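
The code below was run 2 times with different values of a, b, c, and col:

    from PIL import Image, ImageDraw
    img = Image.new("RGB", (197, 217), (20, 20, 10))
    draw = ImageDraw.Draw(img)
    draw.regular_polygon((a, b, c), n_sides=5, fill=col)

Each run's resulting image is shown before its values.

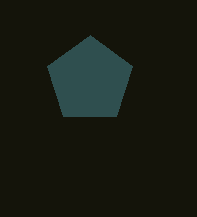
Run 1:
a = 90
b = 80
c = 45
col = 'darkslategray'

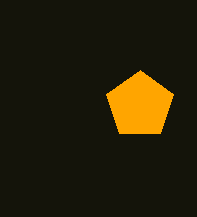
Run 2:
a = 140
b = 105
c = 35
col = 'orange'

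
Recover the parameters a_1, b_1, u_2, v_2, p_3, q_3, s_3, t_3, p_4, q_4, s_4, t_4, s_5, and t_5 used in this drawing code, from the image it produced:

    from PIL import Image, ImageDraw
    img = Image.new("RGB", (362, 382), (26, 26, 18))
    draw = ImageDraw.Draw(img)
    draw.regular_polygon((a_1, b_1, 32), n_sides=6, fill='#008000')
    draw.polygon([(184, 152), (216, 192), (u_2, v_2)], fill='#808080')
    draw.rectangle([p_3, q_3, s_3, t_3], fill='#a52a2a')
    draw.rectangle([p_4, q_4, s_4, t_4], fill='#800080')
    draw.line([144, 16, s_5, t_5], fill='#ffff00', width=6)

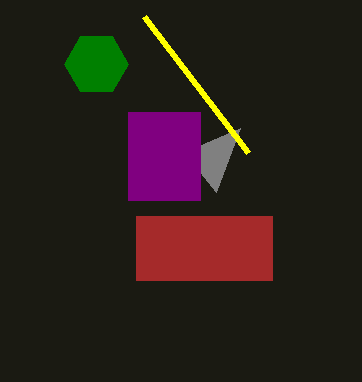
a_1 = 96
b_1 = 64
u_2 = 240
v_2 = 128
p_3 = 136
q_3 = 216
s_3 = 272
t_3 = 280
p_4 = 128
q_4 = 112
s_4 = 200
t_4 = 200
s_5 = 248
t_5 = 152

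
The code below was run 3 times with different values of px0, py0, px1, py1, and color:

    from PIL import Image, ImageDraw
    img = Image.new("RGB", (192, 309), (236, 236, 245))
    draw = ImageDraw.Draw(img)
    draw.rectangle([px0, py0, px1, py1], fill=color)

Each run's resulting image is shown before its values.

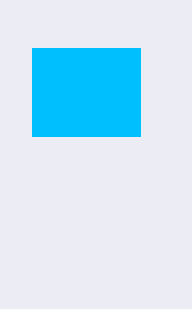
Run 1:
px0 = 32; py0 = 48; px1 = 140; py1 = 136; color = 'deepskyblue'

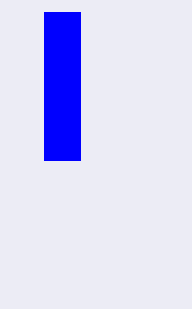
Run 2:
px0 = 44; py0 = 12; px1 = 80; py1 = 160; color = 'blue'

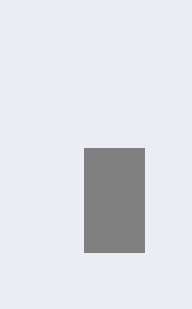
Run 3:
px0 = 84; py0 = 148; px1 = 144; py1 = 252; color = 'gray'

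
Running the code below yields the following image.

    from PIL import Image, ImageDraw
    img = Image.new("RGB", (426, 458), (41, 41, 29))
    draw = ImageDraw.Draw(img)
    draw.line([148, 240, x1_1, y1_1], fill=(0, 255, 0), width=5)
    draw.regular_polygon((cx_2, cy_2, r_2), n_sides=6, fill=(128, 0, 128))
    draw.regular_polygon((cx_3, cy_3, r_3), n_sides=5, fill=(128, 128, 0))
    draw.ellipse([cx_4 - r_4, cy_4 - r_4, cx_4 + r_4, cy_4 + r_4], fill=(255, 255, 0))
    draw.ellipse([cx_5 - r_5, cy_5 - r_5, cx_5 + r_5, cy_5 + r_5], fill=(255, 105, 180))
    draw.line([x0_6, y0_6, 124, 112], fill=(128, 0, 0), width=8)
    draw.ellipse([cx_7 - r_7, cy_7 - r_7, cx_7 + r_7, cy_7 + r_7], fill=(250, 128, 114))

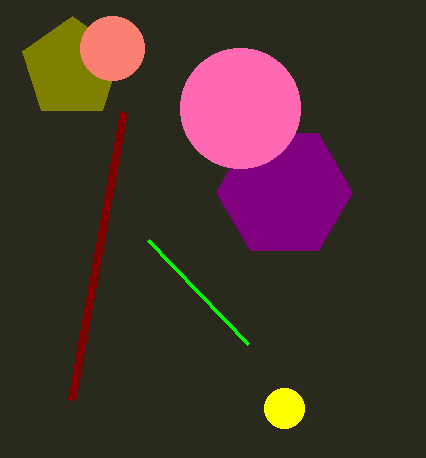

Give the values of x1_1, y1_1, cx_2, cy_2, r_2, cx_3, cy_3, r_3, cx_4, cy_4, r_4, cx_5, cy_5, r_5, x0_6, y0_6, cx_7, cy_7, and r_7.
x1_1 = 248, y1_1 = 344, cx_2 = 284, cy_2 = 192, r_2 = 68, cx_3 = 72, cy_3 = 68, r_3 = 52, cx_4 = 284, cy_4 = 408, r_4 = 20, cx_5 = 240, cy_5 = 108, r_5 = 60, x0_6 = 72, y0_6 = 400, cx_7 = 112, cy_7 = 48, r_7 = 32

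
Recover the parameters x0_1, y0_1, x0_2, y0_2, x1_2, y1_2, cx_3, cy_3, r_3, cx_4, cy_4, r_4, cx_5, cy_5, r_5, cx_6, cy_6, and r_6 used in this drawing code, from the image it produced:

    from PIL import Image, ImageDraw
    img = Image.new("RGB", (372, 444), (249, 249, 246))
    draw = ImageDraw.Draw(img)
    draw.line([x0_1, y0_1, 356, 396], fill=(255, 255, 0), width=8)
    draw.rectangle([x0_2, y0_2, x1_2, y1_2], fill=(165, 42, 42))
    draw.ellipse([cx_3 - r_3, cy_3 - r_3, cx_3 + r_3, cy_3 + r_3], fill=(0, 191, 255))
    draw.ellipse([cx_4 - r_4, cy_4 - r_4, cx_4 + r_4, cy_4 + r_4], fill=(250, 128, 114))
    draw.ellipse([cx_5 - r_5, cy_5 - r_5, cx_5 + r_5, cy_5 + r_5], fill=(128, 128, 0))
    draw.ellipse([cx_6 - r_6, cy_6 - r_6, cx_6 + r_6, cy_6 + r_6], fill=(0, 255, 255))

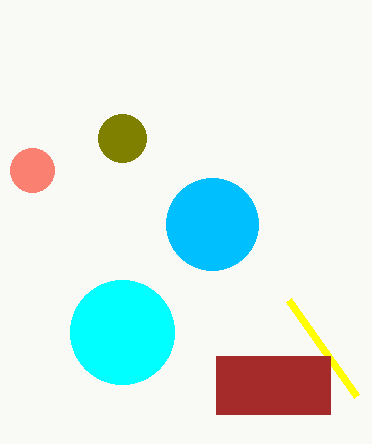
x0_1 = 288; y0_1 = 300; x0_2 = 216; y0_2 = 356; x1_2 = 330; y1_2 = 414; cx_3 = 212; cy_3 = 224; r_3 = 46; cx_4 = 32; cy_4 = 170; r_4 = 22; cx_5 = 122; cy_5 = 138; r_5 = 24; cx_6 = 122; cy_6 = 332; r_6 = 52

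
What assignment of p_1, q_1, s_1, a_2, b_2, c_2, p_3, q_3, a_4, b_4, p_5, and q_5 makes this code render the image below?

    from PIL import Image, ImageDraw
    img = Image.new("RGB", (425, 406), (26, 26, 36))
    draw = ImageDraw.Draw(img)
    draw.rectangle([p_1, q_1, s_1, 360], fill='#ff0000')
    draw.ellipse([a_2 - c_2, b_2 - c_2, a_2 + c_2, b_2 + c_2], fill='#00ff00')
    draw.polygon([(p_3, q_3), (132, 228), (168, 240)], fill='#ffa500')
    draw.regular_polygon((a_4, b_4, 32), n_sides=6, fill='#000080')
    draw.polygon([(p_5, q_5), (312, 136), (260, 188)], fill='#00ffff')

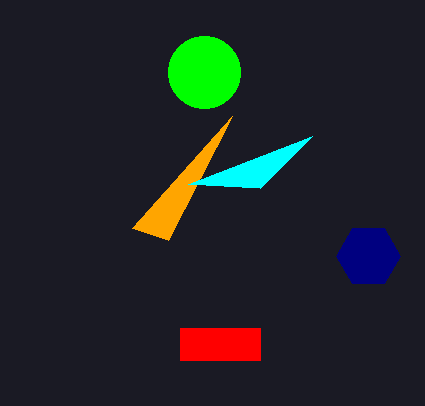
p_1 = 180, q_1 = 328, s_1 = 260, a_2 = 204, b_2 = 72, c_2 = 36, p_3 = 232, q_3 = 116, a_4 = 368, b_4 = 256, p_5 = 188, q_5 = 184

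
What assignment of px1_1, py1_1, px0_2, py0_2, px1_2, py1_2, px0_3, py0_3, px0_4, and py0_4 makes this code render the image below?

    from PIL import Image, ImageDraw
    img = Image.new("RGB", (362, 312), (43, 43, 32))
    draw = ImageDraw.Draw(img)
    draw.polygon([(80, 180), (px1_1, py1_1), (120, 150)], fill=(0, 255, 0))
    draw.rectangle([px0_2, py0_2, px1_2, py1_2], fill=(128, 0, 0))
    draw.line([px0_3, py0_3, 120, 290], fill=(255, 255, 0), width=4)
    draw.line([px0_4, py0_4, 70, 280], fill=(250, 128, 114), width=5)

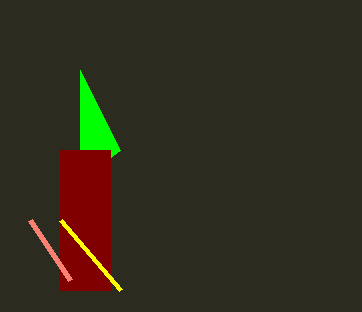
px1_1 = 80, py1_1 = 70, px0_2 = 60, py0_2 = 150, px1_2 = 110, py1_2 = 290, px0_3 = 60, py0_3 = 220, px0_4 = 30, py0_4 = 220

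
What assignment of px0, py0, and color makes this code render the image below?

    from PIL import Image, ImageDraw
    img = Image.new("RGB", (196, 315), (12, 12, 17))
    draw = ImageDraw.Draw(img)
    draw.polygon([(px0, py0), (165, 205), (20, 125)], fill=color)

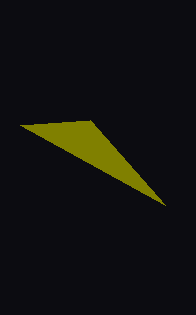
px0 = 90
py0 = 120
color = 'olive'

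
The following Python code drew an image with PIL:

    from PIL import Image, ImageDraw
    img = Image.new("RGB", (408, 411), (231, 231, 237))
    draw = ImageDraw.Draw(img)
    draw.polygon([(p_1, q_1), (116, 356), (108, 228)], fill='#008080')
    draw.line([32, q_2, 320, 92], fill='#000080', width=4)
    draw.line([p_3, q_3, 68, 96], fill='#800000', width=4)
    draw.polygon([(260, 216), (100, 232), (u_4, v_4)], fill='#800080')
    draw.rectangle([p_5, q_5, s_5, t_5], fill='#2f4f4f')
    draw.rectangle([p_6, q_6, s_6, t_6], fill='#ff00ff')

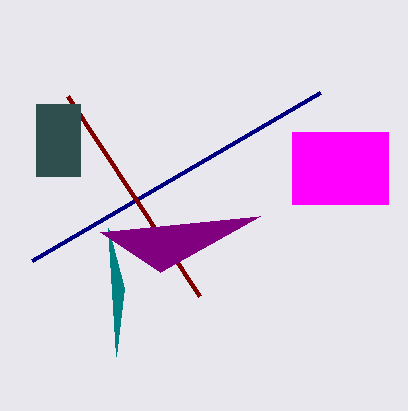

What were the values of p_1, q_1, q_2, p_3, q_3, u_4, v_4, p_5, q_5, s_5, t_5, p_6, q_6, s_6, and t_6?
p_1 = 124, q_1 = 288, q_2 = 260, p_3 = 200, q_3 = 296, u_4 = 160, v_4 = 272, p_5 = 36, q_5 = 104, s_5 = 80, t_5 = 176, p_6 = 292, q_6 = 132, s_6 = 388, t_6 = 204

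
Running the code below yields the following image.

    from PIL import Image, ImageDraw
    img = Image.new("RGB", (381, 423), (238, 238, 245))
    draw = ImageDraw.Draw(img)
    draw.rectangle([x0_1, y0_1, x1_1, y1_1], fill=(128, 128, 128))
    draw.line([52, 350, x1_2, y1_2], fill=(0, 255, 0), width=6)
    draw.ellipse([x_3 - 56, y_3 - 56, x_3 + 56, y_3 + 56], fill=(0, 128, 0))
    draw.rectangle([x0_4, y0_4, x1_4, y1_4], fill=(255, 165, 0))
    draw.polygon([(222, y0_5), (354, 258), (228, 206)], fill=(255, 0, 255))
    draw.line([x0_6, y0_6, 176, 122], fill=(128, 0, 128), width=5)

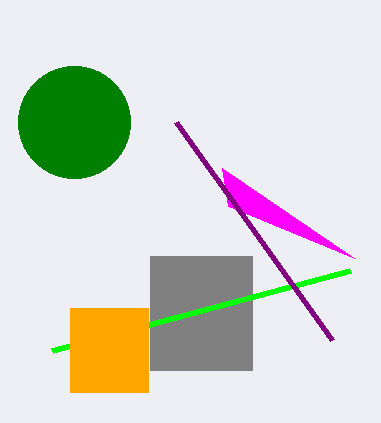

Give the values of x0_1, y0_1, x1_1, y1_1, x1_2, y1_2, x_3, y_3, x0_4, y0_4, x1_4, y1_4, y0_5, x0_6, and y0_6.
x0_1 = 150
y0_1 = 256
x1_1 = 252
y1_1 = 370
x1_2 = 350
y1_2 = 270
x_3 = 74
y_3 = 122
x0_4 = 70
y0_4 = 308
x1_4 = 148
y1_4 = 392
y0_5 = 168
x0_6 = 332
y0_6 = 340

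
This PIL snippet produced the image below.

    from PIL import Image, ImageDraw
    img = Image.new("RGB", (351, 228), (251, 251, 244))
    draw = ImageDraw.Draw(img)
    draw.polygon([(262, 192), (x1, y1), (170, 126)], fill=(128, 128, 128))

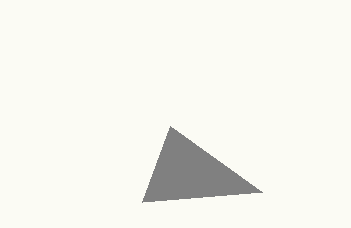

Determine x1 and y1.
x1 = 142
y1 = 202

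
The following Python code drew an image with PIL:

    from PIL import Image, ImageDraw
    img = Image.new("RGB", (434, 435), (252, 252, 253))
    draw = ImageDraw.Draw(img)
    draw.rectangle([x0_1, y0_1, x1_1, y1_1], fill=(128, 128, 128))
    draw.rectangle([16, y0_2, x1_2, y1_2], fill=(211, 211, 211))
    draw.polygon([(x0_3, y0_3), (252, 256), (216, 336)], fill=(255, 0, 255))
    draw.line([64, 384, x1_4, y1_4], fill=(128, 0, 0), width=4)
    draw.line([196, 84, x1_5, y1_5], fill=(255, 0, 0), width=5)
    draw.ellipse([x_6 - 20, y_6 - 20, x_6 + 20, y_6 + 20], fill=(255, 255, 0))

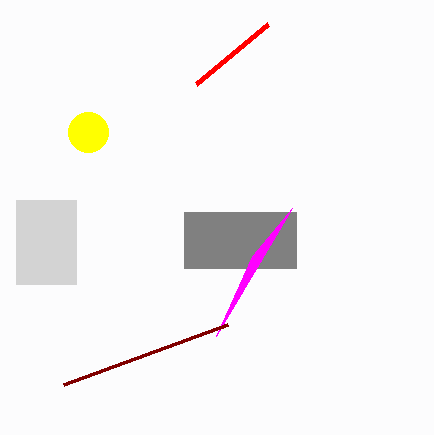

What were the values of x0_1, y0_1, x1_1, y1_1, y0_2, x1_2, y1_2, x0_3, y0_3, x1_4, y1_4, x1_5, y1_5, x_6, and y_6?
x0_1 = 184, y0_1 = 212, x1_1 = 296, y1_1 = 268, y0_2 = 200, x1_2 = 76, y1_2 = 284, x0_3 = 292, y0_3 = 208, x1_4 = 228, y1_4 = 324, x1_5 = 268, y1_5 = 24, x_6 = 88, y_6 = 132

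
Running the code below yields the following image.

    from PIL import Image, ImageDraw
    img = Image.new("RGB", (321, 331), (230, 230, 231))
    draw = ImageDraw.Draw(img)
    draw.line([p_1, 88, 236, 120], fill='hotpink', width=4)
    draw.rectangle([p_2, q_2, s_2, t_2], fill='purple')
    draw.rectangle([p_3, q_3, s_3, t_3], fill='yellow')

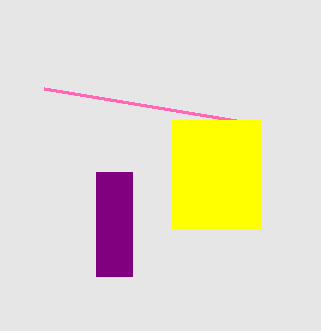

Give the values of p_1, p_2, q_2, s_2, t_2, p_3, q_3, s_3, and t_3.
p_1 = 44; p_2 = 96; q_2 = 172; s_2 = 132; t_2 = 276; p_3 = 172; q_3 = 120; s_3 = 260; t_3 = 228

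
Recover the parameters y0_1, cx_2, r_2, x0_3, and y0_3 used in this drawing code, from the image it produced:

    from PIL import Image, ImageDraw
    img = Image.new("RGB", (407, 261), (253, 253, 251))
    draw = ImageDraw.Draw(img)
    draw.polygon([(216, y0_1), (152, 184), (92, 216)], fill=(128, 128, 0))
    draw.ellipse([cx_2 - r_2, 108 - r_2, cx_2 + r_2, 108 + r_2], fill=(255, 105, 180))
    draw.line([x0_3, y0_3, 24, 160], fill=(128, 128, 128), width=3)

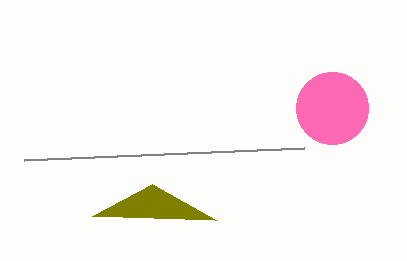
y0_1 = 220; cx_2 = 332; r_2 = 36; x0_3 = 304; y0_3 = 148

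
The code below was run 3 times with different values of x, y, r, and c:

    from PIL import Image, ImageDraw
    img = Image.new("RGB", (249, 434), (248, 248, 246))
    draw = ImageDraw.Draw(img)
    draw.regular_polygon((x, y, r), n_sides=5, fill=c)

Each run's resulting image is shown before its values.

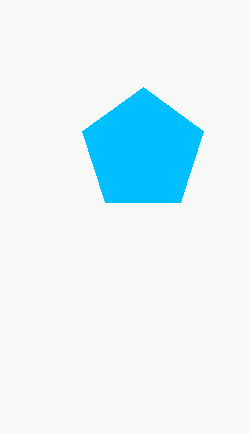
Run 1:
x = 143; y = 151; r = 64; c = 'deepskyblue'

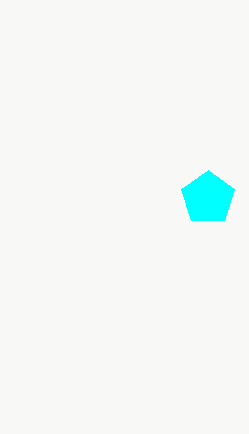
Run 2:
x = 208; y = 198; r = 28; c = 'cyan'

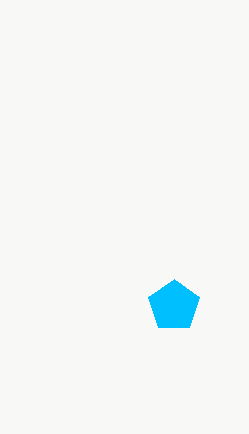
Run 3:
x = 174; y = 306; r = 27; c = 'deepskyblue'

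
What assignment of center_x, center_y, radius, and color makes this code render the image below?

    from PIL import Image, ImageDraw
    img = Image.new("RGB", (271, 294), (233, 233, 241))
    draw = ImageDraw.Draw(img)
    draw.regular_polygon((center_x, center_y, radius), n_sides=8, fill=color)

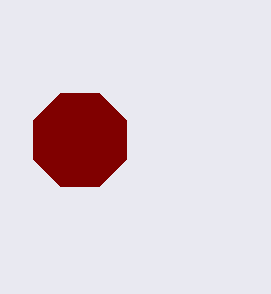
center_x = 80
center_y = 140
radius = 50
color = 'maroon'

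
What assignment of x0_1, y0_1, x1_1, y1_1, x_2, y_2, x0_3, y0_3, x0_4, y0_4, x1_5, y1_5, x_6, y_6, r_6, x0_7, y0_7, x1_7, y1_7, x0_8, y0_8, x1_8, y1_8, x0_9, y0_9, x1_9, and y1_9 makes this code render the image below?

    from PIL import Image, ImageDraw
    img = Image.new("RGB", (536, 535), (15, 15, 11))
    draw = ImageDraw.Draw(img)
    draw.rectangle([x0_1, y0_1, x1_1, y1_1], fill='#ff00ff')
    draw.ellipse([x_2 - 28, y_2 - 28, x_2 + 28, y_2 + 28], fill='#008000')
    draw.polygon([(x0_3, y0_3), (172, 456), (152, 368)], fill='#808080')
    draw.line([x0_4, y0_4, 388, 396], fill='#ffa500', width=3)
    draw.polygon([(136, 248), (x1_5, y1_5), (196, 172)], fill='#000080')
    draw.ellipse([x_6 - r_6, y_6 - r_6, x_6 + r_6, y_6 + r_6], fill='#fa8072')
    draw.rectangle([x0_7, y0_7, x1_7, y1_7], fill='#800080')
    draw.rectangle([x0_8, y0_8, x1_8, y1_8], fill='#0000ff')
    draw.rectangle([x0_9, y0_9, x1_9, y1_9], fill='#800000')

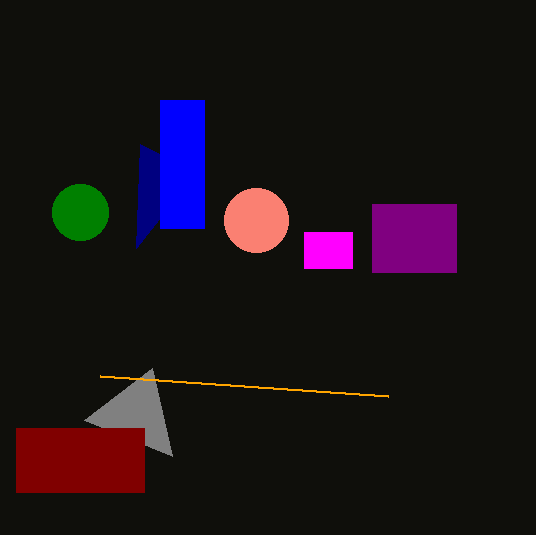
x0_1 = 304
y0_1 = 232
x1_1 = 352
y1_1 = 268
x_2 = 80
y_2 = 212
x0_3 = 84
y0_3 = 420
x0_4 = 100
y0_4 = 376
x1_5 = 140
y1_5 = 144
x_6 = 256
y_6 = 220
r_6 = 32
x0_7 = 372
y0_7 = 204
x1_7 = 456
y1_7 = 272
x0_8 = 160
y0_8 = 100
x1_8 = 204
y1_8 = 228
x0_9 = 16
y0_9 = 428
x1_9 = 144
y1_9 = 492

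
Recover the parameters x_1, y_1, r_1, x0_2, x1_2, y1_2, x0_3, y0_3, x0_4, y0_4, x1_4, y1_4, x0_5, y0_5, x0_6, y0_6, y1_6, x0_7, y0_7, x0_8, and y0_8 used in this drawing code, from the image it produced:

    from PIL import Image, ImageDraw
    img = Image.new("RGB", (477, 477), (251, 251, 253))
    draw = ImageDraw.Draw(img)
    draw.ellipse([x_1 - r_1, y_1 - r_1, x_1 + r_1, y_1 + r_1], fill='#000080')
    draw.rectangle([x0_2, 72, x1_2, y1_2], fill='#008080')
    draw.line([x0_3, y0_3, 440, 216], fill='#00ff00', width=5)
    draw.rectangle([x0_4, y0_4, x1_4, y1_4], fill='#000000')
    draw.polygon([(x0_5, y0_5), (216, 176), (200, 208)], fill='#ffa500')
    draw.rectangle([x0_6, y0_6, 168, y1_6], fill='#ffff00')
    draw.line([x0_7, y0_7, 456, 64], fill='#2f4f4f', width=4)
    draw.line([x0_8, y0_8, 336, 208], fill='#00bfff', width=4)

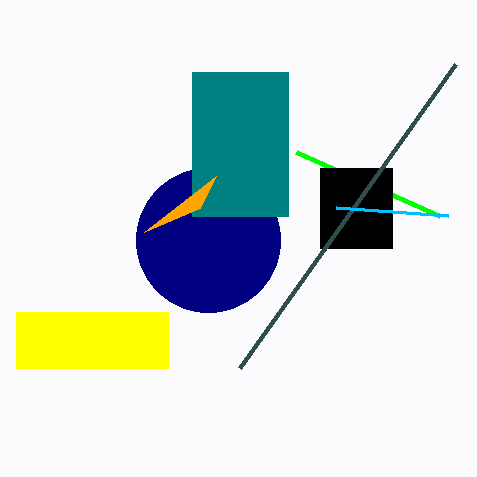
x_1 = 208
y_1 = 240
r_1 = 72
x0_2 = 192
x1_2 = 288
y1_2 = 216
x0_3 = 296
y0_3 = 152
x0_4 = 320
y0_4 = 168
x1_4 = 392
y1_4 = 248
x0_5 = 144
y0_5 = 232
x0_6 = 16
y0_6 = 312
y1_6 = 368
x0_7 = 240
y0_7 = 368
x0_8 = 448
y0_8 = 216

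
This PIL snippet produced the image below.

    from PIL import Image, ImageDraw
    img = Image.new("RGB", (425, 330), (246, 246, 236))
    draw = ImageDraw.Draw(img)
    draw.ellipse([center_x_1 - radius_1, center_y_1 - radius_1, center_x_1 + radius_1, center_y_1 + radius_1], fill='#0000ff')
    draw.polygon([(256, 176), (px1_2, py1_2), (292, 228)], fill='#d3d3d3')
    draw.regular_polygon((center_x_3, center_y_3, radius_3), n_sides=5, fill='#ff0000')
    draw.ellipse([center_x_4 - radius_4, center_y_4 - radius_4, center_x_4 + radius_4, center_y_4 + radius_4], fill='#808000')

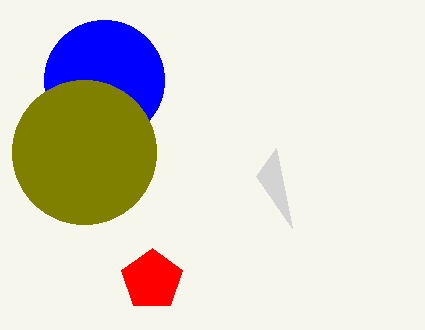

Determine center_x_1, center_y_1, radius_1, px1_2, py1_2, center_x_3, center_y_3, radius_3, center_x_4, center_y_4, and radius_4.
center_x_1 = 104, center_y_1 = 80, radius_1 = 60, px1_2 = 276, py1_2 = 148, center_x_3 = 152, center_y_3 = 280, radius_3 = 32, center_x_4 = 84, center_y_4 = 152, radius_4 = 72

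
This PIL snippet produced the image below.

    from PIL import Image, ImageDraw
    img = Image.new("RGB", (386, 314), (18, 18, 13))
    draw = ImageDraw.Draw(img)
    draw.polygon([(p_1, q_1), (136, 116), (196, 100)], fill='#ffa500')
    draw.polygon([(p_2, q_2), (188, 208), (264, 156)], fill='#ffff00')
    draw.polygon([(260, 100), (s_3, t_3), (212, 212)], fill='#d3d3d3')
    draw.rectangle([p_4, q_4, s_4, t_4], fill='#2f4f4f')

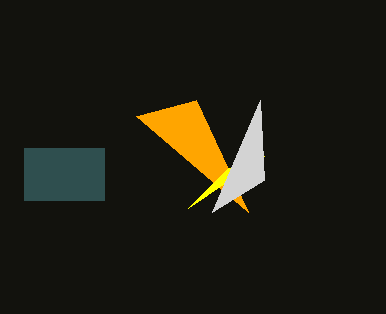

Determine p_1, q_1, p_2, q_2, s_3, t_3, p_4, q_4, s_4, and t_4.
p_1 = 248, q_1 = 212, p_2 = 228, q_2 = 168, s_3 = 264, t_3 = 180, p_4 = 24, q_4 = 148, s_4 = 104, t_4 = 200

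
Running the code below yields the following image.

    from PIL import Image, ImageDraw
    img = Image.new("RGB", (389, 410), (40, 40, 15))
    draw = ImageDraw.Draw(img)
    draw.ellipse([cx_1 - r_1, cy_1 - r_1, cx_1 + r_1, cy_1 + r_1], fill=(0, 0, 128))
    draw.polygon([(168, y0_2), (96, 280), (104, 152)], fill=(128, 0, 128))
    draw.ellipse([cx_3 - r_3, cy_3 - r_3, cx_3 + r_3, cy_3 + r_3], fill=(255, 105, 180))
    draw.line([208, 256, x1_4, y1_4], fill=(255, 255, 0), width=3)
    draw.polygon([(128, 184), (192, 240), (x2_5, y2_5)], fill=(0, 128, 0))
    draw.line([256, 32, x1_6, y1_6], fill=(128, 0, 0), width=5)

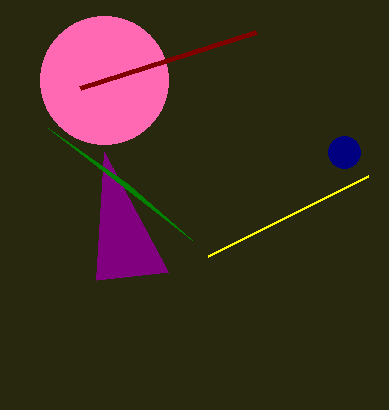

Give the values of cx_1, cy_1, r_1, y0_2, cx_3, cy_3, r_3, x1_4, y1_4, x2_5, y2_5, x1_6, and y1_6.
cx_1 = 344, cy_1 = 152, r_1 = 16, y0_2 = 272, cx_3 = 104, cy_3 = 80, r_3 = 64, x1_4 = 368, y1_4 = 176, x2_5 = 48, y2_5 = 128, x1_6 = 80, y1_6 = 88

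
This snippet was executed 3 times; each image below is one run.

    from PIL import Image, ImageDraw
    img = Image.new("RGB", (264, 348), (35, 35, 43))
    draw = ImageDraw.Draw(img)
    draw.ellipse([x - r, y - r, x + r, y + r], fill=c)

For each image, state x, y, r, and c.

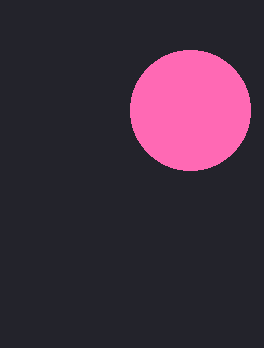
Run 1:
x = 190
y = 110
r = 60
c = 'hotpink'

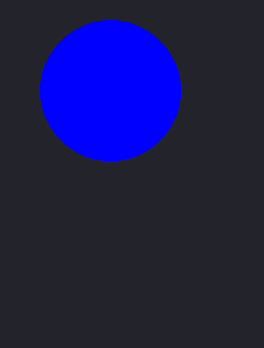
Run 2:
x = 110, y = 90, r = 70, c = 'blue'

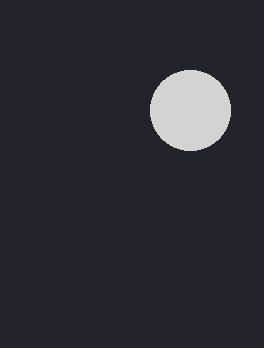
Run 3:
x = 190, y = 110, r = 40, c = 'lightgray'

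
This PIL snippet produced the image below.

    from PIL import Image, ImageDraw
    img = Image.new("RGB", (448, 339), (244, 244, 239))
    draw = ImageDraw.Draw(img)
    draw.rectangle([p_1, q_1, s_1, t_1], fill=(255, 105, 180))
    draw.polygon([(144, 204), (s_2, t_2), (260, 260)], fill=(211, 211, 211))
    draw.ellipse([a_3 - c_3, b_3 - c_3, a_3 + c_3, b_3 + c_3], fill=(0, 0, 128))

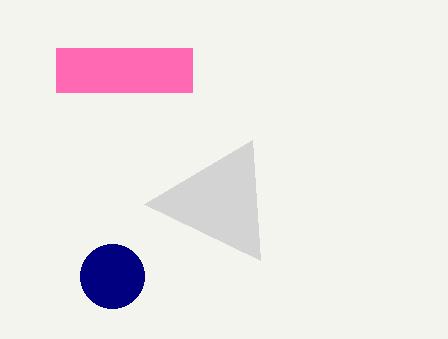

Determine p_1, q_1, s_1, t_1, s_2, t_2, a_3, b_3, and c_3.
p_1 = 56
q_1 = 48
s_1 = 192
t_1 = 92
s_2 = 252
t_2 = 140
a_3 = 112
b_3 = 276
c_3 = 32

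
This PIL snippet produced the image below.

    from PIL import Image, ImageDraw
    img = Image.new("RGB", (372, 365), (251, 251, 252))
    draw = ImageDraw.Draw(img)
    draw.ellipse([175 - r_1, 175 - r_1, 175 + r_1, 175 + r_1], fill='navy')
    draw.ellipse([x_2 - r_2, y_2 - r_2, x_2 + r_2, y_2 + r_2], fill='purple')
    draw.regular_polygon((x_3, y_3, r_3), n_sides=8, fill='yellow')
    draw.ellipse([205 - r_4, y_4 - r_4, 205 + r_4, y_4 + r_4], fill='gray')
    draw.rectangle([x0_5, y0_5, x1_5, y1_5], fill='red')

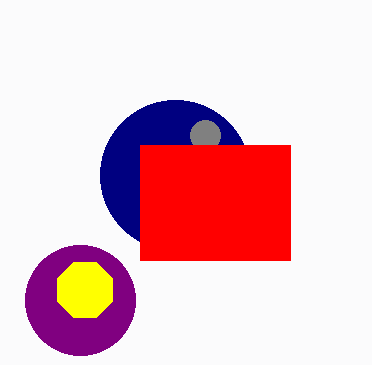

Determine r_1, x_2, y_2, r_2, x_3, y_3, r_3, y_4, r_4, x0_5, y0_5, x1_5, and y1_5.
r_1 = 75; x_2 = 80; y_2 = 300; r_2 = 55; x_3 = 85; y_3 = 290; r_3 = 30; y_4 = 135; r_4 = 15; x0_5 = 140; y0_5 = 145; x1_5 = 290; y1_5 = 260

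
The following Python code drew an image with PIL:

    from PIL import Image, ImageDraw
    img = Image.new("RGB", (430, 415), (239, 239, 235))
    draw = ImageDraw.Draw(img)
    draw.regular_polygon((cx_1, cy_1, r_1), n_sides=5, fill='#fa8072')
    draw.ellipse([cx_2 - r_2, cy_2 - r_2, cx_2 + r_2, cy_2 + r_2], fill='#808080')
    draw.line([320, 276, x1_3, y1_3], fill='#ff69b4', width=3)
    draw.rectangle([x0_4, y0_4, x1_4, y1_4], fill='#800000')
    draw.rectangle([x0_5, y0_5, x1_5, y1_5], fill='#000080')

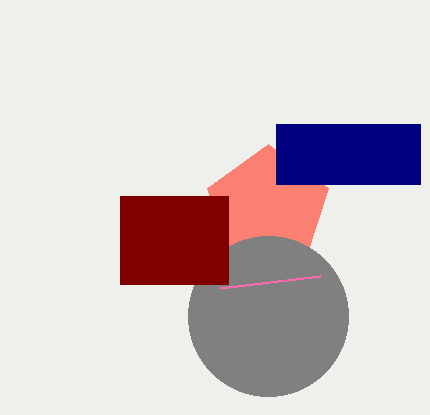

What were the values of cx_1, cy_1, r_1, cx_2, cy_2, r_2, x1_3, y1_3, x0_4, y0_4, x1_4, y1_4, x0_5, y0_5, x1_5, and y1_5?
cx_1 = 268, cy_1 = 208, r_1 = 64, cx_2 = 268, cy_2 = 316, r_2 = 80, x1_3 = 220, y1_3 = 288, x0_4 = 120, y0_4 = 196, x1_4 = 228, y1_4 = 284, x0_5 = 276, y0_5 = 124, x1_5 = 420, y1_5 = 184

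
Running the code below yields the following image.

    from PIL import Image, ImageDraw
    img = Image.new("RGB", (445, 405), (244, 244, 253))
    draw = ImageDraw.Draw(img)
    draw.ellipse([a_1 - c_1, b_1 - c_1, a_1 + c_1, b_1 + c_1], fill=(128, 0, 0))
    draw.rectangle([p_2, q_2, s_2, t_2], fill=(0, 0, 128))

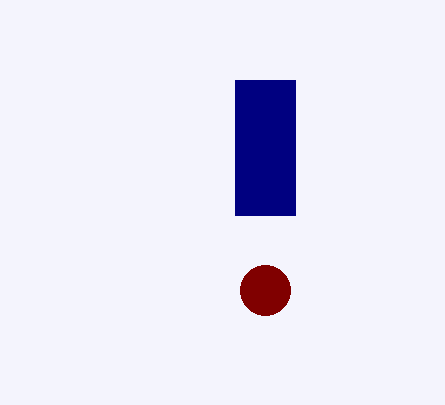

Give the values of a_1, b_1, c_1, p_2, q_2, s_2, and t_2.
a_1 = 265, b_1 = 290, c_1 = 25, p_2 = 235, q_2 = 80, s_2 = 295, t_2 = 215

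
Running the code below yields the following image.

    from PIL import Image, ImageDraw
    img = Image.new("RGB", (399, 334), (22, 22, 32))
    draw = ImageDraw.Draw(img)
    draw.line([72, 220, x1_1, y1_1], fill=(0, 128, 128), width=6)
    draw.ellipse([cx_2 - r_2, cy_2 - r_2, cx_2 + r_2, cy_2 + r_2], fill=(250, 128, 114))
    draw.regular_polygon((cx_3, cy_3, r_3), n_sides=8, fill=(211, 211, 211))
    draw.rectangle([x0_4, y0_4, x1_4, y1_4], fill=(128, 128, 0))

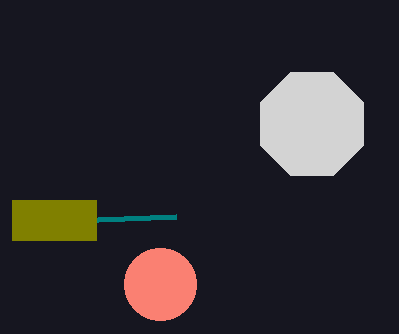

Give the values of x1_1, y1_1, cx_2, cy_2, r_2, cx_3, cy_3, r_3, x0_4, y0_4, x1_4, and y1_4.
x1_1 = 176; y1_1 = 216; cx_2 = 160; cy_2 = 284; r_2 = 36; cx_3 = 312; cy_3 = 124; r_3 = 56; x0_4 = 12; y0_4 = 200; x1_4 = 96; y1_4 = 240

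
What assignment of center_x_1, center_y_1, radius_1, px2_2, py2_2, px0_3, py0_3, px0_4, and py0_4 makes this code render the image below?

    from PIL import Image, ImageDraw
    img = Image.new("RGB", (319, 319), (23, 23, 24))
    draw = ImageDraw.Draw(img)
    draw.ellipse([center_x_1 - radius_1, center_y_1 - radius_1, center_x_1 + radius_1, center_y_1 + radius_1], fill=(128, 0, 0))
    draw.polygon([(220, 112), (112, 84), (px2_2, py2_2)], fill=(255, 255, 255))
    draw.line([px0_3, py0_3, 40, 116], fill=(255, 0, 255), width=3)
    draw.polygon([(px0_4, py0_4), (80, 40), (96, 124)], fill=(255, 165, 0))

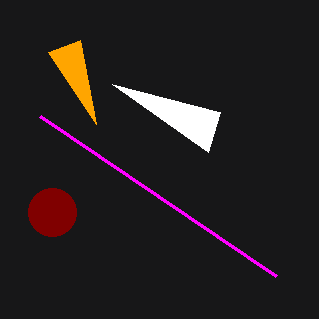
center_x_1 = 52, center_y_1 = 212, radius_1 = 24, px2_2 = 208, py2_2 = 152, px0_3 = 276, py0_3 = 276, px0_4 = 48, py0_4 = 52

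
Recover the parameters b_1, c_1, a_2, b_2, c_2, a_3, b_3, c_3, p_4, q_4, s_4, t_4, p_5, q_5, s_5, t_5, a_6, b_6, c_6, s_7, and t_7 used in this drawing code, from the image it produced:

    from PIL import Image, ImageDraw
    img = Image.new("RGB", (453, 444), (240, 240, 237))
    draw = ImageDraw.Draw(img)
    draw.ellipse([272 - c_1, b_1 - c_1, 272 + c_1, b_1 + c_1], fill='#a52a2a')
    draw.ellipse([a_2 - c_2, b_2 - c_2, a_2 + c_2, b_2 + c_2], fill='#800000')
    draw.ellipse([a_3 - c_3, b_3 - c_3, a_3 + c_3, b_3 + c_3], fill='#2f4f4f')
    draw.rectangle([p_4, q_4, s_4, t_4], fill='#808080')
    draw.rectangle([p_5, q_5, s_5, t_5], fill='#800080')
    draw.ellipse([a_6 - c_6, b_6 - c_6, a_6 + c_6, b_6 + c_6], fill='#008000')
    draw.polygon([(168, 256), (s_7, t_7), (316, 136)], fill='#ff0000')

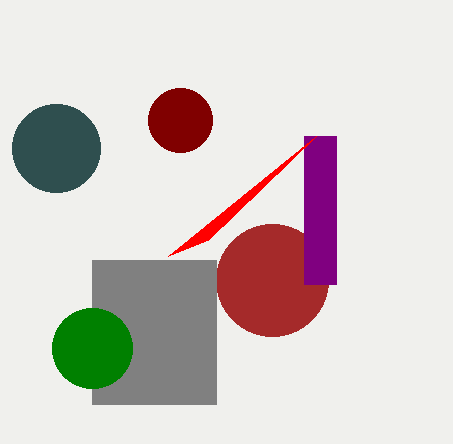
b_1 = 280, c_1 = 56, a_2 = 180, b_2 = 120, c_2 = 32, a_3 = 56, b_3 = 148, c_3 = 44, p_4 = 92, q_4 = 260, s_4 = 216, t_4 = 404, p_5 = 304, q_5 = 136, s_5 = 336, t_5 = 284, a_6 = 92, b_6 = 348, c_6 = 40, s_7 = 208, t_7 = 240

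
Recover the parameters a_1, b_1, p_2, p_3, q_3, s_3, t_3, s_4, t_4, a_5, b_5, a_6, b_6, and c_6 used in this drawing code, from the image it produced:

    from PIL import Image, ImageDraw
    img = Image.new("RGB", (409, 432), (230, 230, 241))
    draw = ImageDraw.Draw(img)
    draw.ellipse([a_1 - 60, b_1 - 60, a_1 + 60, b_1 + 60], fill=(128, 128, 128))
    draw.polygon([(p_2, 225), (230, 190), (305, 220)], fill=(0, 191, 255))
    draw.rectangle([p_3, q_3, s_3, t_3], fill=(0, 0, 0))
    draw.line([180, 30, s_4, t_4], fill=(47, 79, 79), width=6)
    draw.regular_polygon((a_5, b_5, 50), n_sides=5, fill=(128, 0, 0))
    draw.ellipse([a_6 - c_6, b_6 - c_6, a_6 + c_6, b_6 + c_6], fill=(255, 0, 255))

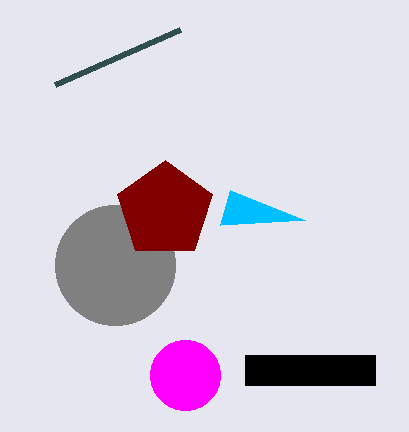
a_1 = 115
b_1 = 265
p_2 = 220
p_3 = 245
q_3 = 355
s_3 = 375
t_3 = 385
s_4 = 55
t_4 = 85
a_5 = 165
b_5 = 210
a_6 = 185
b_6 = 375
c_6 = 35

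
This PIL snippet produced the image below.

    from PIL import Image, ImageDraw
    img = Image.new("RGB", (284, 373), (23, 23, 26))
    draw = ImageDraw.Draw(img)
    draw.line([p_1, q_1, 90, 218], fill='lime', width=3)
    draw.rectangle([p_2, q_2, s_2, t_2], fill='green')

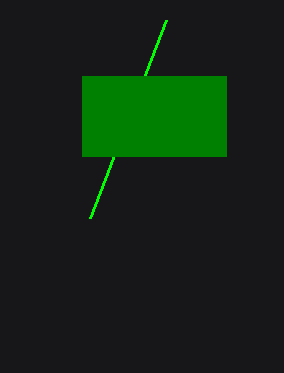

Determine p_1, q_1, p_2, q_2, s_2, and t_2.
p_1 = 166; q_1 = 20; p_2 = 82; q_2 = 76; s_2 = 226; t_2 = 156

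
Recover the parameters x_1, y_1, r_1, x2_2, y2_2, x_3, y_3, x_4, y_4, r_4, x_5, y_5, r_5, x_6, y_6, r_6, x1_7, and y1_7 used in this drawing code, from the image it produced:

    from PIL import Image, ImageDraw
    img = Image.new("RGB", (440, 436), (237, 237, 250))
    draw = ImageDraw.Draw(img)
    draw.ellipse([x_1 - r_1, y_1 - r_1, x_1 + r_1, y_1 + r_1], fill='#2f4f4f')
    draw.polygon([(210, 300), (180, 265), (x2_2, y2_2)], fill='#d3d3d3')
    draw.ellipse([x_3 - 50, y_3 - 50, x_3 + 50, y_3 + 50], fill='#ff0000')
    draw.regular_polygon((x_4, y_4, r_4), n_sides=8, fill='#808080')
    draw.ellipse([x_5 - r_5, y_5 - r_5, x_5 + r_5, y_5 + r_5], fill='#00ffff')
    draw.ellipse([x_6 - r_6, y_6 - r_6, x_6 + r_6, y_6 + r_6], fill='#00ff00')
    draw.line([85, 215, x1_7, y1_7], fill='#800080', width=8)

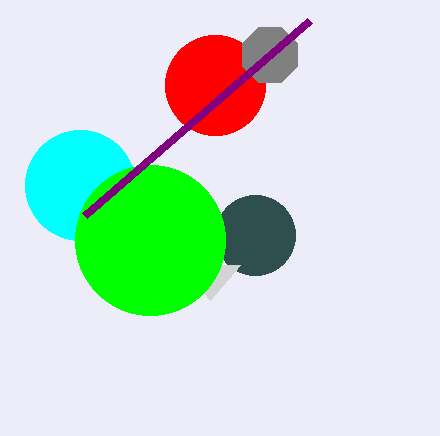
x_1 = 255
y_1 = 235
r_1 = 40
x2_2 = 240
y2_2 = 265
x_3 = 215
y_3 = 85
x_4 = 270
y_4 = 55
r_4 = 30
x_5 = 80
y_5 = 185
r_5 = 55
x_6 = 150
y_6 = 240
r_6 = 75
x1_7 = 310
y1_7 = 20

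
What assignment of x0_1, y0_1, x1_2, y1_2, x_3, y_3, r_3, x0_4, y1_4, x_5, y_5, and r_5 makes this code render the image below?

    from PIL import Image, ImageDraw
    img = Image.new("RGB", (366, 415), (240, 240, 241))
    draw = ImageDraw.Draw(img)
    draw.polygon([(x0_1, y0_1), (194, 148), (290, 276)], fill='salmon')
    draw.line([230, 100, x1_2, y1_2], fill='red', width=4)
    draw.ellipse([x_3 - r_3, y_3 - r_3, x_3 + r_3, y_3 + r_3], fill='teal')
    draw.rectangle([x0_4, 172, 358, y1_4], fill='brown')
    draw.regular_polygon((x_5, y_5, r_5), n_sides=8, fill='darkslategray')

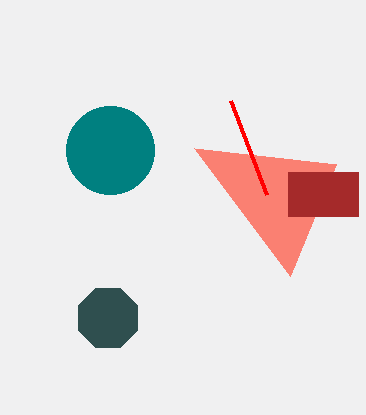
x0_1 = 336
y0_1 = 164
x1_2 = 266
y1_2 = 194
x_3 = 110
y_3 = 150
r_3 = 44
x0_4 = 288
y1_4 = 216
x_5 = 108
y_5 = 318
r_5 = 32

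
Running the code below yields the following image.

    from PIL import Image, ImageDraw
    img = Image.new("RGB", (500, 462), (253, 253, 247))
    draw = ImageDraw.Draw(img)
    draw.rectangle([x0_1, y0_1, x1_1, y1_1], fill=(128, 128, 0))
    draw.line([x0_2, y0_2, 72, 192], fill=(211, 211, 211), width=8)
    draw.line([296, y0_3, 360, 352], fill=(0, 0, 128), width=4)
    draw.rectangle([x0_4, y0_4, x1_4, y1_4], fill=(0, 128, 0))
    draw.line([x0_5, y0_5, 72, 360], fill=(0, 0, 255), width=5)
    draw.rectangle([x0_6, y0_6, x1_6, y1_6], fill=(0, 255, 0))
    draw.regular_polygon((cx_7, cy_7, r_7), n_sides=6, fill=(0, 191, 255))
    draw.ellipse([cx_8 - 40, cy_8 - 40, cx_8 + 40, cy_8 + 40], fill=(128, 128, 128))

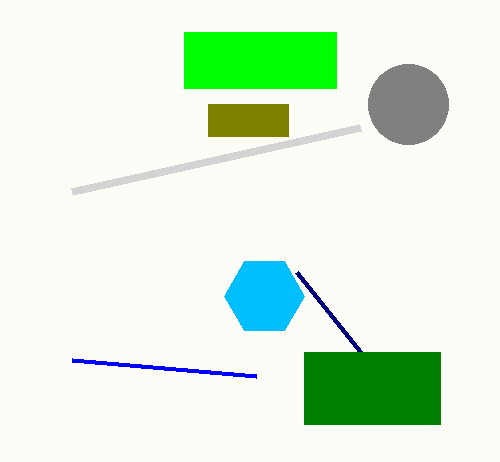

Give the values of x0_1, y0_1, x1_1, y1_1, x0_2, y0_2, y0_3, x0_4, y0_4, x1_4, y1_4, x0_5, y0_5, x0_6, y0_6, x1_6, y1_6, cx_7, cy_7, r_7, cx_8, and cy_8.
x0_1 = 208, y0_1 = 104, x1_1 = 288, y1_1 = 136, x0_2 = 360, y0_2 = 128, y0_3 = 272, x0_4 = 304, y0_4 = 352, x1_4 = 440, y1_4 = 424, x0_5 = 256, y0_5 = 376, x0_6 = 184, y0_6 = 32, x1_6 = 336, y1_6 = 88, cx_7 = 264, cy_7 = 296, r_7 = 40, cx_8 = 408, cy_8 = 104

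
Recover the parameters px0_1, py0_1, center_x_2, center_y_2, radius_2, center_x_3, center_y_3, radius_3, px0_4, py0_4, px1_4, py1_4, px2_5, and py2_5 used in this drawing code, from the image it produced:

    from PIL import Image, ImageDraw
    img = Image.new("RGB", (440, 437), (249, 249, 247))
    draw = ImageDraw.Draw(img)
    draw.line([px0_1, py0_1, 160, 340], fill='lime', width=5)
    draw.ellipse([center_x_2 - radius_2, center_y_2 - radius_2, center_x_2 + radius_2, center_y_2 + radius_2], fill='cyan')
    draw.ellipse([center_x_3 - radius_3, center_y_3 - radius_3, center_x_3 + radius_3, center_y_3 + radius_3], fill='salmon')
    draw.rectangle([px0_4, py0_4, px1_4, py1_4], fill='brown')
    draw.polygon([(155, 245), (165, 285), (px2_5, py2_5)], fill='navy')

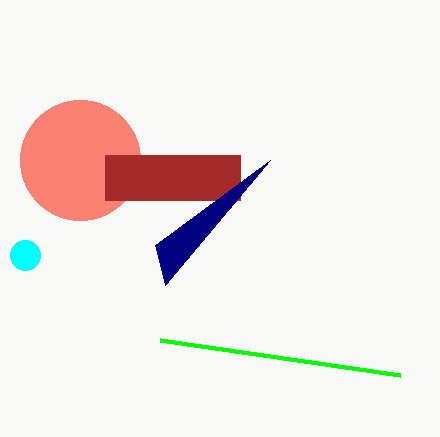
px0_1 = 400
py0_1 = 375
center_x_2 = 25
center_y_2 = 255
radius_2 = 15
center_x_3 = 80
center_y_3 = 160
radius_3 = 60
px0_4 = 105
py0_4 = 155
px1_4 = 240
py1_4 = 200
px2_5 = 270
py2_5 = 160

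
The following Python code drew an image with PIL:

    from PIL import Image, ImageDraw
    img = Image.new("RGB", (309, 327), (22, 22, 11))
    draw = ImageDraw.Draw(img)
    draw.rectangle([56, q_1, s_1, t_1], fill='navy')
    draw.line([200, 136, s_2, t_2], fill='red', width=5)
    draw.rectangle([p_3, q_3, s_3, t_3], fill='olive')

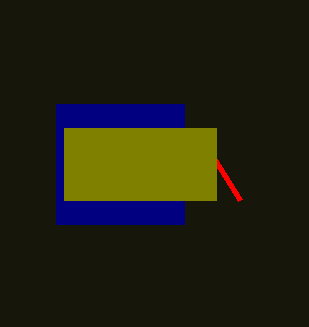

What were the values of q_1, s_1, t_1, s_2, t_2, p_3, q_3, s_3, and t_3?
q_1 = 104
s_1 = 184
t_1 = 224
s_2 = 240
t_2 = 200
p_3 = 64
q_3 = 128
s_3 = 216
t_3 = 200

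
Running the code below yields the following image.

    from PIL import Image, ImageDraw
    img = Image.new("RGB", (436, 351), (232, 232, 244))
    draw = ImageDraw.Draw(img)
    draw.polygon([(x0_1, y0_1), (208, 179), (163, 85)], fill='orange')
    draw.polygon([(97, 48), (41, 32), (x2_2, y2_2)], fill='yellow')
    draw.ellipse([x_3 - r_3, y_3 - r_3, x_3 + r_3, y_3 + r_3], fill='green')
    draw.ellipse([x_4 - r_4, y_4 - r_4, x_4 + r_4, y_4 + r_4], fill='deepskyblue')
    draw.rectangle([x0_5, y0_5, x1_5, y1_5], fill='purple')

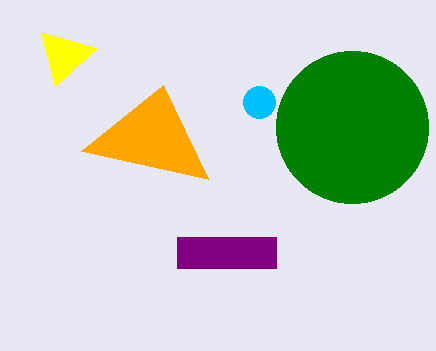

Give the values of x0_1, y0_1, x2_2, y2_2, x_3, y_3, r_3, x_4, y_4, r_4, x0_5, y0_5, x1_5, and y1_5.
x0_1 = 81
y0_1 = 151
x2_2 = 55
y2_2 = 86
x_3 = 352
y_3 = 127
r_3 = 76
x_4 = 259
y_4 = 102
r_4 = 16
x0_5 = 177
y0_5 = 237
x1_5 = 276
y1_5 = 268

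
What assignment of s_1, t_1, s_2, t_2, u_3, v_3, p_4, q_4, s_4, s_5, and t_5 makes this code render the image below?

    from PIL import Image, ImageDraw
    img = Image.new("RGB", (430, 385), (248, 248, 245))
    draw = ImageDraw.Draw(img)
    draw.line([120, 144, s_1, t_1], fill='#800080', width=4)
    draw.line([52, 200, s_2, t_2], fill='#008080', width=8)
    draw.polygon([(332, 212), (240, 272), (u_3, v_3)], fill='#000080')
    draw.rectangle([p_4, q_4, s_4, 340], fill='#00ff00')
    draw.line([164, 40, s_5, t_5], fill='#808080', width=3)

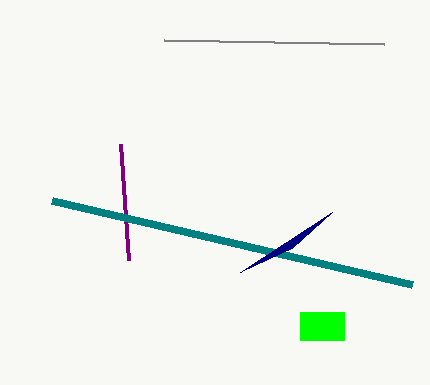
s_1 = 128, t_1 = 260, s_2 = 412, t_2 = 284, u_3 = 292, v_3 = 248, p_4 = 300, q_4 = 312, s_4 = 344, s_5 = 384, t_5 = 44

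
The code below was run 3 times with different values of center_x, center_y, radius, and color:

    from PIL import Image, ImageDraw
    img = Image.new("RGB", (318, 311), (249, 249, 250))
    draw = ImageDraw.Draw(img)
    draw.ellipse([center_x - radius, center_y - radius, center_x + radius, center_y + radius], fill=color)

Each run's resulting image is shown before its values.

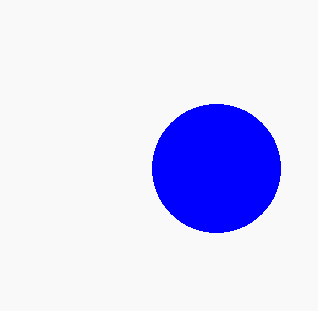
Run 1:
center_x = 216, center_y = 168, radius = 64, color = 'blue'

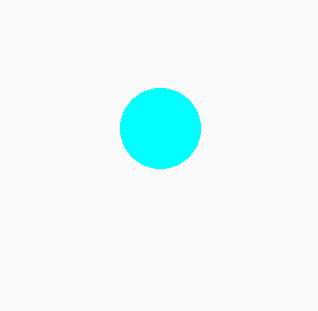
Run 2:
center_x = 160; center_y = 128; radius = 40; color = 'cyan'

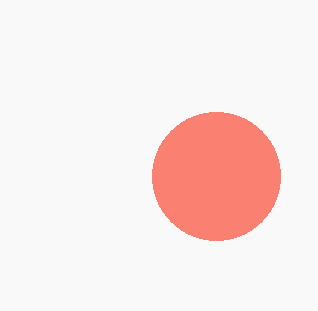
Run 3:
center_x = 216
center_y = 176
radius = 64
color = 'salmon'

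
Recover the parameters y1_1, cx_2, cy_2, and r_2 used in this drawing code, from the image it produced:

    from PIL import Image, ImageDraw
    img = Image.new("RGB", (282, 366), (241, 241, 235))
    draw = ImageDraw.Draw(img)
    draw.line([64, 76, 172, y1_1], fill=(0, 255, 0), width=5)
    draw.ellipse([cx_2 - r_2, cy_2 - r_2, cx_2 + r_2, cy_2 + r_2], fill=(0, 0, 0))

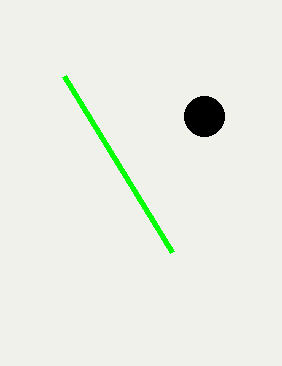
y1_1 = 252, cx_2 = 204, cy_2 = 116, r_2 = 20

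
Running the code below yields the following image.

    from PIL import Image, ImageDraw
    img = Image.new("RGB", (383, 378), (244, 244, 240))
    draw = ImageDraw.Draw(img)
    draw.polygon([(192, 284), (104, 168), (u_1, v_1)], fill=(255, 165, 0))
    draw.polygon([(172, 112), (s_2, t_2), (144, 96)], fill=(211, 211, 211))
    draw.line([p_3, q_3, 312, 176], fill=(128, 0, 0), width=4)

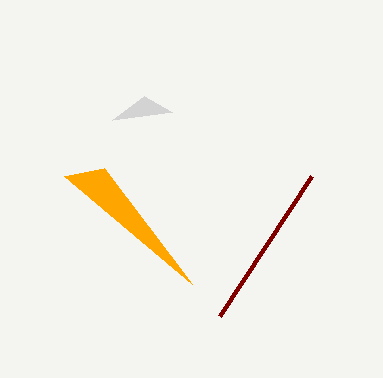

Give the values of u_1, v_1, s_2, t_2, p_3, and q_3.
u_1 = 64, v_1 = 176, s_2 = 112, t_2 = 120, p_3 = 220, q_3 = 316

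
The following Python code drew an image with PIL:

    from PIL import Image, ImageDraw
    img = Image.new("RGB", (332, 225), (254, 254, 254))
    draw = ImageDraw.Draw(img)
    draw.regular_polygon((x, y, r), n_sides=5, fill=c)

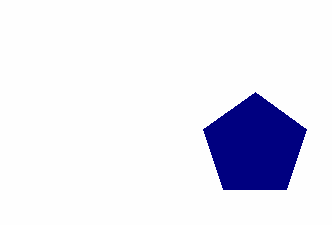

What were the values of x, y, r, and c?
x = 255; y = 146; r = 54; c = 'navy'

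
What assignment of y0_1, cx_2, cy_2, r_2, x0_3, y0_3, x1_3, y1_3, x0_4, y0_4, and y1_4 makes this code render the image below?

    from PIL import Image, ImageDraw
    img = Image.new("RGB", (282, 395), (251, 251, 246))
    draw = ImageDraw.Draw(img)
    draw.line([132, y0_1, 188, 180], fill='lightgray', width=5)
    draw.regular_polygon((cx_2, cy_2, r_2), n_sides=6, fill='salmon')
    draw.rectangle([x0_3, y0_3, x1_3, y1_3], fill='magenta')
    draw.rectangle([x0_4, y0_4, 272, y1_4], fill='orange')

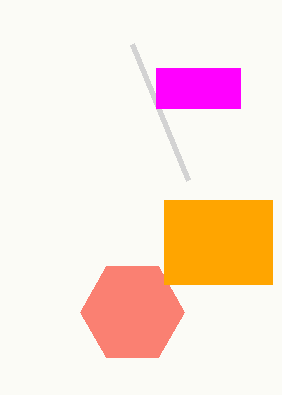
y0_1 = 44
cx_2 = 132
cy_2 = 312
r_2 = 52
x0_3 = 156
y0_3 = 68
x1_3 = 240
y1_3 = 108
x0_4 = 164
y0_4 = 200
y1_4 = 284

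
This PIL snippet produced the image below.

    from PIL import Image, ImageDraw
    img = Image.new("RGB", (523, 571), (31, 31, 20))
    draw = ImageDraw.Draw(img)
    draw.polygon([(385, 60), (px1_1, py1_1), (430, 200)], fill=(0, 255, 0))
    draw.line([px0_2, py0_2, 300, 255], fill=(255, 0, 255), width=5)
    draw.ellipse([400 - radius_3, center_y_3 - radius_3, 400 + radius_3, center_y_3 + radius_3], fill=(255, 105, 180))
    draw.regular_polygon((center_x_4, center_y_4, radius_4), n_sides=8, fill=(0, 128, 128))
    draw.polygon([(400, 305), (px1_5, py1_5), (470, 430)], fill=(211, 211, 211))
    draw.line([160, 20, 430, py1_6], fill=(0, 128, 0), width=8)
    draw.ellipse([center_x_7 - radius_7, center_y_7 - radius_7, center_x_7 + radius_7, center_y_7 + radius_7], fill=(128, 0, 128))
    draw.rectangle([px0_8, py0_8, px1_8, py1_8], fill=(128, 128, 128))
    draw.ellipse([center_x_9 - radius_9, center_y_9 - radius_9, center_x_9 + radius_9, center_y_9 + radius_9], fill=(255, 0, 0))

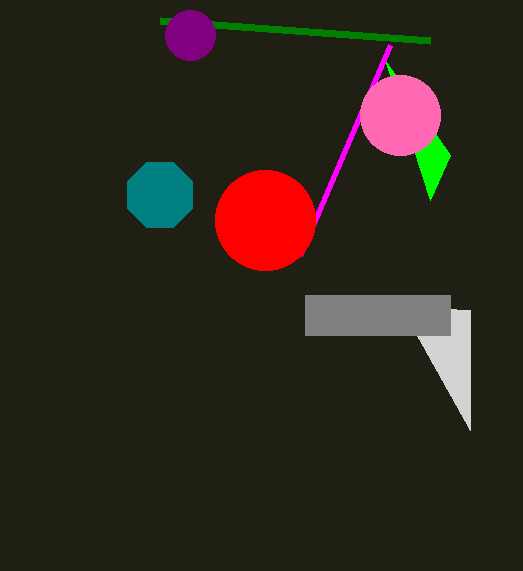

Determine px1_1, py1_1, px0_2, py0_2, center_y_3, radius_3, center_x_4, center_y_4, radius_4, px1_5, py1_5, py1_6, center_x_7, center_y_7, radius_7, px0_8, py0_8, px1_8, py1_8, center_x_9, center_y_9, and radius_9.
px1_1 = 450, py1_1 = 155, px0_2 = 390, py0_2 = 45, center_y_3 = 115, radius_3 = 40, center_x_4 = 160, center_y_4 = 195, radius_4 = 35, px1_5 = 470, py1_5 = 310, py1_6 = 40, center_x_7 = 190, center_y_7 = 35, radius_7 = 25, px0_8 = 305, py0_8 = 295, px1_8 = 450, py1_8 = 335, center_x_9 = 265, center_y_9 = 220, radius_9 = 50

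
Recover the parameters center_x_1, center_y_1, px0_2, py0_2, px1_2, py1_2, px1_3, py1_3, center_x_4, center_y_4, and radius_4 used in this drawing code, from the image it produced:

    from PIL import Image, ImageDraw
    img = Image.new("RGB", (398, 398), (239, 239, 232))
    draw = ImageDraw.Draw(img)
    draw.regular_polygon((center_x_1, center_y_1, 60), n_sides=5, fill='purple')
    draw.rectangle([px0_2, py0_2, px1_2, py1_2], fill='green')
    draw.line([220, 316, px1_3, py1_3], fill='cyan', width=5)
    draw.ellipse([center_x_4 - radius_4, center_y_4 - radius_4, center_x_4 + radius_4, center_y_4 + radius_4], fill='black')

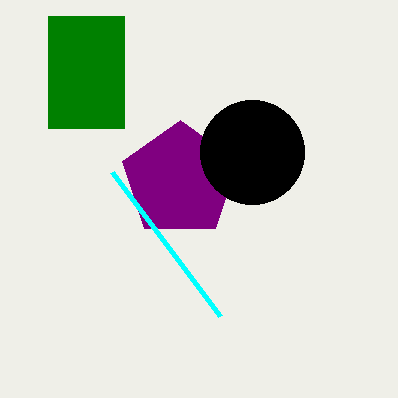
center_x_1 = 180
center_y_1 = 180
px0_2 = 48
py0_2 = 16
px1_2 = 124
py1_2 = 128
px1_3 = 112
py1_3 = 172
center_x_4 = 252
center_y_4 = 152
radius_4 = 52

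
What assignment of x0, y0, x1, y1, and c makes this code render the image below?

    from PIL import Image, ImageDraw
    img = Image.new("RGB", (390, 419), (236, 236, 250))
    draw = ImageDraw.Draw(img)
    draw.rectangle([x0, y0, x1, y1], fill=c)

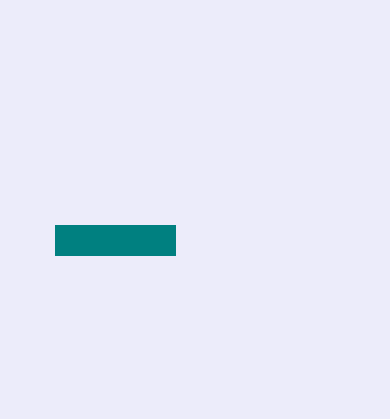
x0 = 55, y0 = 225, x1 = 175, y1 = 255, c = 'teal'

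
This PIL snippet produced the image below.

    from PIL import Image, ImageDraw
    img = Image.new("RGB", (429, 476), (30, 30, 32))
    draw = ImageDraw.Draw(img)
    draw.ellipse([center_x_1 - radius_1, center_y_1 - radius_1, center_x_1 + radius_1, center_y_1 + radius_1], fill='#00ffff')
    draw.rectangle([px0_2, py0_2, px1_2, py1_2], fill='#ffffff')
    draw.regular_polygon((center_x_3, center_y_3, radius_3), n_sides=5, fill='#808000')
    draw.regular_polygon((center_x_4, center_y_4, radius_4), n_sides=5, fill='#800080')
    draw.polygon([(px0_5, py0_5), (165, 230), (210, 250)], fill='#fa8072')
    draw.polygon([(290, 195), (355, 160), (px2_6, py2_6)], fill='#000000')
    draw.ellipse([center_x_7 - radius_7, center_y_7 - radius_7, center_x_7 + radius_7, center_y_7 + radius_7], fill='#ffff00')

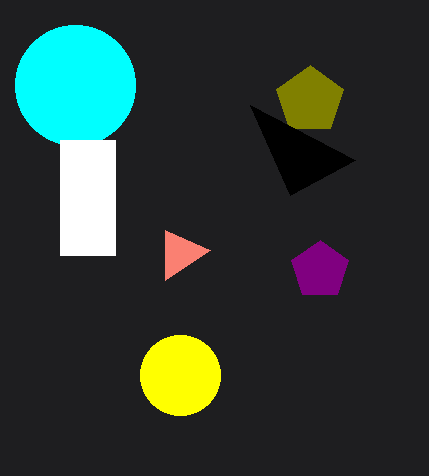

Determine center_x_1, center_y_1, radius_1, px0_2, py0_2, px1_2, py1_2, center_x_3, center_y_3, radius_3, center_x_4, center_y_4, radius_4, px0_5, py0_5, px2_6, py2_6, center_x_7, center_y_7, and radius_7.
center_x_1 = 75; center_y_1 = 85; radius_1 = 60; px0_2 = 60; py0_2 = 140; px1_2 = 115; py1_2 = 255; center_x_3 = 310; center_y_3 = 100; radius_3 = 35; center_x_4 = 320; center_y_4 = 270; radius_4 = 30; px0_5 = 165; py0_5 = 280; px2_6 = 250; py2_6 = 105; center_x_7 = 180; center_y_7 = 375; radius_7 = 40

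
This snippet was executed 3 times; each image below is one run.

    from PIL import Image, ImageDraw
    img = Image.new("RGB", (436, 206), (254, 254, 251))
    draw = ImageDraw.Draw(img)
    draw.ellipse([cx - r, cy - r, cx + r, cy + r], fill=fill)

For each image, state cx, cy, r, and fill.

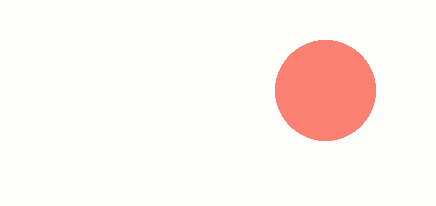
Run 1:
cx = 325, cy = 90, r = 50, fill = 'salmon'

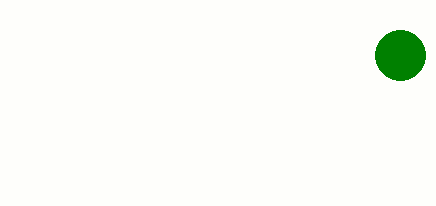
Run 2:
cx = 400, cy = 55, r = 25, fill = 'green'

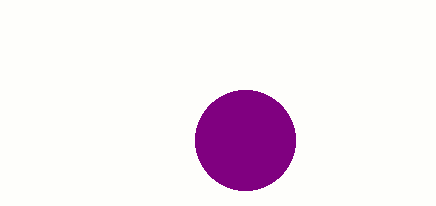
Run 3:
cx = 245; cy = 140; r = 50; fill = 'purple'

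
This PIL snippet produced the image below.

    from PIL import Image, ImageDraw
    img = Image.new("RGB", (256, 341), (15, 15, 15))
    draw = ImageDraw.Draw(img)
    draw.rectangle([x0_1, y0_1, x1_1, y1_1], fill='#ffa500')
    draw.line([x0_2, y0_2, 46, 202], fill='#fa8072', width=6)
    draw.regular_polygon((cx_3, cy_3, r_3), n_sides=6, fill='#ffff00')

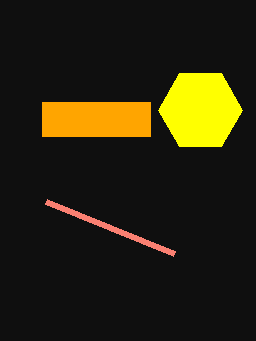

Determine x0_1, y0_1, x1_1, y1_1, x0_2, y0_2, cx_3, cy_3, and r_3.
x0_1 = 42
y0_1 = 102
x1_1 = 150
y1_1 = 136
x0_2 = 174
y0_2 = 254
cx_3 = 200
cy_3 = 110
r_3 = 42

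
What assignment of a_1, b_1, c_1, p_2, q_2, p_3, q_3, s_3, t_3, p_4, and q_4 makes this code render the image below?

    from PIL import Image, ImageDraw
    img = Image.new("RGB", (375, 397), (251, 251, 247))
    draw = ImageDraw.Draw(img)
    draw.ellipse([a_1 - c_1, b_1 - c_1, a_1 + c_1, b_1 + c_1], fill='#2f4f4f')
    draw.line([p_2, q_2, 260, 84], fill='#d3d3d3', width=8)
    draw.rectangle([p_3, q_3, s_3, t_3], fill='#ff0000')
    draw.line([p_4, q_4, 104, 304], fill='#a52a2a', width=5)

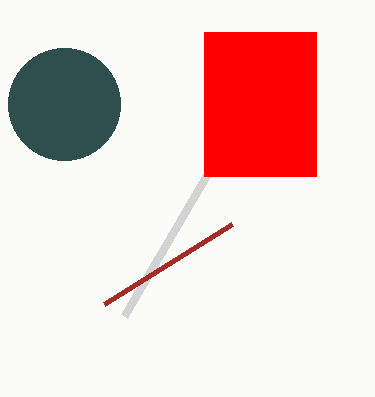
a_1 = 64
b_1 = 104
c_1 = 56
p_2 = 124
q_2 = 316
p_3 = 204
q_3 = 32
s_3 = 316
t_3 = 176
p_4 = 232
q_4 = 224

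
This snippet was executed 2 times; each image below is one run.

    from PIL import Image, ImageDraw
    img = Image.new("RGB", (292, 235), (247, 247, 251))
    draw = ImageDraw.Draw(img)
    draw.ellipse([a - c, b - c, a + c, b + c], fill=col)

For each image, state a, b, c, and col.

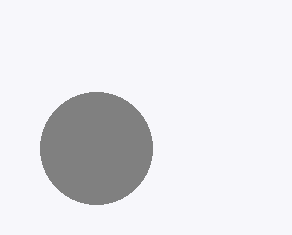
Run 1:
a = 96; b = 148; c = 56; col = 'gray'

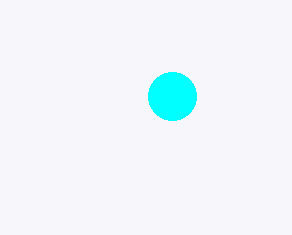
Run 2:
a = 172
b = 96
c = 24
col = 'cyan'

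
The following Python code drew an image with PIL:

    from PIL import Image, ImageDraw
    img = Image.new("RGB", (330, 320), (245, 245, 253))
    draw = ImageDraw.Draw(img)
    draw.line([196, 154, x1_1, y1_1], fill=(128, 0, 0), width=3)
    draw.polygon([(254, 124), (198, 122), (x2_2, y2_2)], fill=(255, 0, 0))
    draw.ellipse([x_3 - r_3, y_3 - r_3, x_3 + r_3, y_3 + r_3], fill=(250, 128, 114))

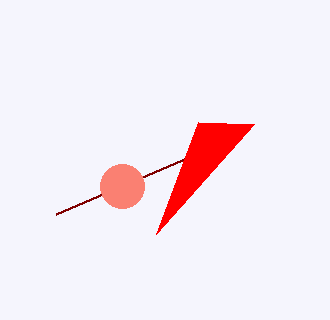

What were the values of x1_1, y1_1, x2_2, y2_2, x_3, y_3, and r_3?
x1_1 = 56, y1_1 = 214, x2_2 = 156, y2_2 = 234, x_3 = 122, y_3 = 186, r_3 = 22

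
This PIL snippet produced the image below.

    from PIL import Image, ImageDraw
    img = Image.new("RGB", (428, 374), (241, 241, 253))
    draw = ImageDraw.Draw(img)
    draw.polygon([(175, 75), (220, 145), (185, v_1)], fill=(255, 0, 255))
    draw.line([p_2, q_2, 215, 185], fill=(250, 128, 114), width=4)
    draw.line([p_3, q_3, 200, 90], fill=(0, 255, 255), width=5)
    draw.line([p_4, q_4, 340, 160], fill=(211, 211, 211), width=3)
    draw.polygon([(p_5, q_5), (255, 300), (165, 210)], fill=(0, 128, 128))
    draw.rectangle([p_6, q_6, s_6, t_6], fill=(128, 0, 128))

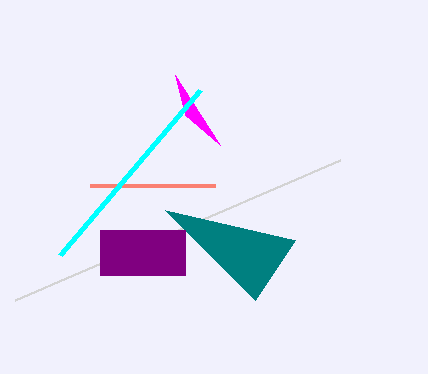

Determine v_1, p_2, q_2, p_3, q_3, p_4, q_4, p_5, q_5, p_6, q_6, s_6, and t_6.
v_1 = 115; p_2 = 90; q_2 = 185; p_3 = 60; q_3 = 255; p_4 = 15; q_4 = 300; p_5 = 295; q_5 = 240; p_6 = 100; q_6 = 230; s_6 = 185; t_6 = 275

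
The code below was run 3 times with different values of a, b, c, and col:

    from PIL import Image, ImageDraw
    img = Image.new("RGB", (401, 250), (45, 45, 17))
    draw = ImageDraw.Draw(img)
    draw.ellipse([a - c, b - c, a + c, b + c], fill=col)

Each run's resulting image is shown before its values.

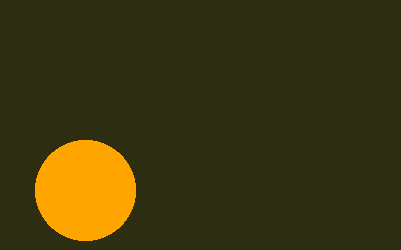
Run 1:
a = 85
b = 190
c = 50
col = 'orange'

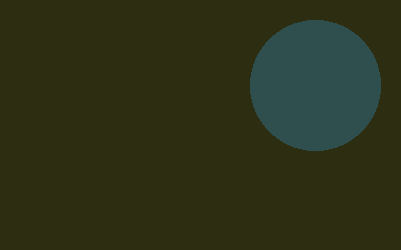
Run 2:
a = 315, b = 85, c = 65, col = 'darkslategray'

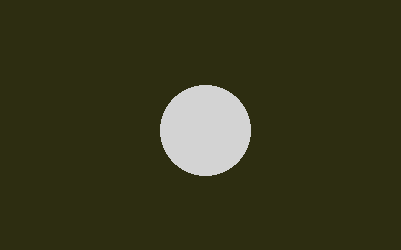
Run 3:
a = 205
b = 130
c = 45
col = 'lightgray'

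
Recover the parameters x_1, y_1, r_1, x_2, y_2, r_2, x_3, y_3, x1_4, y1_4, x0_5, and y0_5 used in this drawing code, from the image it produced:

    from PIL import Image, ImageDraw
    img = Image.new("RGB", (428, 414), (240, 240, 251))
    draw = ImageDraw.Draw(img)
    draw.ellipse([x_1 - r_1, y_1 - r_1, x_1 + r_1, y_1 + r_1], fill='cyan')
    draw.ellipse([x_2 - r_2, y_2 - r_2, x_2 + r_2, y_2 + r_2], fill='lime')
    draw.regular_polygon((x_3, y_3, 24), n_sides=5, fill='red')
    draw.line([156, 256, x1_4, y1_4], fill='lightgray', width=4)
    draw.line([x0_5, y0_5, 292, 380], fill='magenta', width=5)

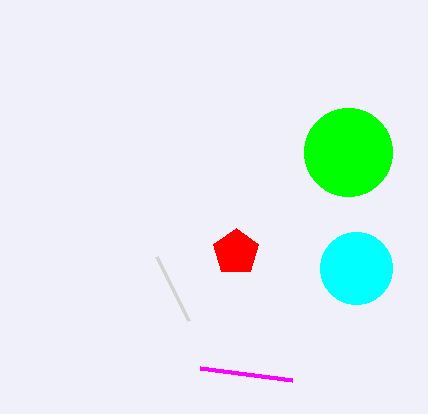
x_1 = 356, y_1 = 268, r_1 = 36, x_2 = 348, y_2 = 152, r_2 = 44, x_3 = 236, y_3 = 252, x1_4 = 188, y1_4 = 320, x0_5 = 200, y0_5 = 368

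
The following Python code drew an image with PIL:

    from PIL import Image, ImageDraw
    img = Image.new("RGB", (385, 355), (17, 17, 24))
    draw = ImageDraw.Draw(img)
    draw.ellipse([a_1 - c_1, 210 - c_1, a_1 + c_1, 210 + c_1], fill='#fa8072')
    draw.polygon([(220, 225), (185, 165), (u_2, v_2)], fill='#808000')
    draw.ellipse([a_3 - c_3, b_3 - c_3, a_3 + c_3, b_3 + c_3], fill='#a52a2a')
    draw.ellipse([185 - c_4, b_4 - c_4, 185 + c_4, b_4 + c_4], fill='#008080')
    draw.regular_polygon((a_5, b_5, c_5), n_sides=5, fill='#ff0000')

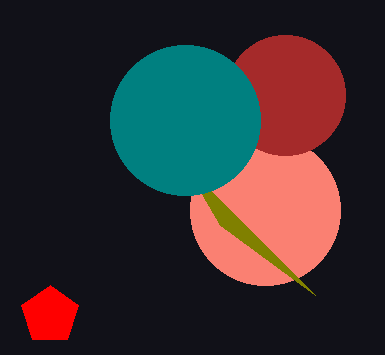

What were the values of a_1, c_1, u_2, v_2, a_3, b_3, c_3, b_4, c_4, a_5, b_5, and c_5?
a_1 = 265; c_1 = 75; u_2 = 315; v_2 = 295; a_3 = 285; b_3 = 95; c_3 = 60; b_4 = 120; c_4 = 75; a_5 = 50; b_5 = 315; c_5 = 30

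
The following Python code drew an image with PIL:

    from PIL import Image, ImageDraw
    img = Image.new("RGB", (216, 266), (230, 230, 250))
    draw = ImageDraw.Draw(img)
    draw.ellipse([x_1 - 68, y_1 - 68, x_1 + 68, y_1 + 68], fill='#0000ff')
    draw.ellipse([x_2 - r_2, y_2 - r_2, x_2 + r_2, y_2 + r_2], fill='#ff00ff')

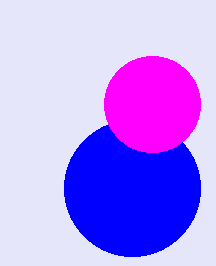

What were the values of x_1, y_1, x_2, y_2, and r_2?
x_1 = 132
y_1 = 188
x_2 = 152
y_2 = 104
r_2 = 48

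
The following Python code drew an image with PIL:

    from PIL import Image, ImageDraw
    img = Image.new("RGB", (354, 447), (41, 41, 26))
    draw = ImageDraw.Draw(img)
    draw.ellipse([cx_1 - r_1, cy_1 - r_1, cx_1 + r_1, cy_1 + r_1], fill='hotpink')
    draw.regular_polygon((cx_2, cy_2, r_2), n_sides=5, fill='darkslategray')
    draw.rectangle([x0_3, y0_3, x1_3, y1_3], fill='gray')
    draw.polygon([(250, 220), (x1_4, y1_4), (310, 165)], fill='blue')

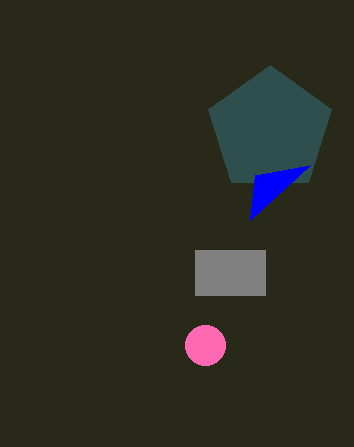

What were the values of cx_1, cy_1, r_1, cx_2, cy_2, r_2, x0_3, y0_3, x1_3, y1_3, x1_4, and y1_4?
cx_1 = 205, cy_1 = 345, r_1 = 20, cx_2 = 270, cy_2 = 130, r_2 = 65, x0_3 = 195, y0_3 = 250, x1_3 = 265, y1_3 = 295, x1_4 = 255, y1_4 = 175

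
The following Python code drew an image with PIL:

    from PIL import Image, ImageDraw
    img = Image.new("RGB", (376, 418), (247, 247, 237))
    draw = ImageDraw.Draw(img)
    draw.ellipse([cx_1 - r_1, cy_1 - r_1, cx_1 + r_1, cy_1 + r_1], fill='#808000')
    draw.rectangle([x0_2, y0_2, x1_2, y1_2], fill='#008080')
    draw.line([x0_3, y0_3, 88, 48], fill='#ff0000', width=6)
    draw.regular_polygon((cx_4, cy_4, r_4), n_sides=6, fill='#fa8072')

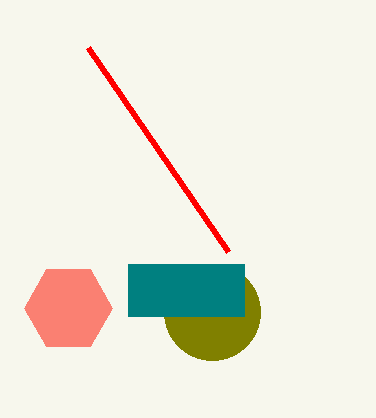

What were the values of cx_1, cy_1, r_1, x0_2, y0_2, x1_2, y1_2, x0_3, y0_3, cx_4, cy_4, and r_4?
cx_1 = 212; cy_1 = 312; r_1 = 48; x0_2 = 128; y0_2 = 264; x1_2 = 244; y1_2 = 316; x0_3 = 228; y0_3 = 252; cx_4 = 68; cy_4 = 308; r_4 = 44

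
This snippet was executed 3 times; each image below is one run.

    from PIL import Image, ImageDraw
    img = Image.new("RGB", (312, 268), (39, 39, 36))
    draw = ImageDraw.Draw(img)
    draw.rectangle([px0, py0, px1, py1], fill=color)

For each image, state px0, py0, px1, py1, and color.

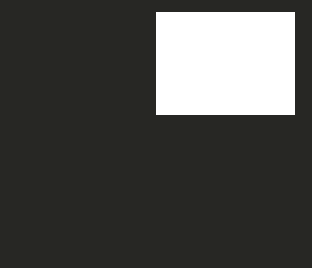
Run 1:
px0 = 156; py0 = 12; px1 = 294; py1 = 114; color = 'white'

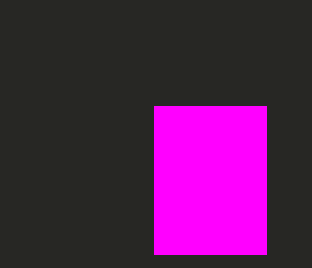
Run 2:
px0 = 154
py0 = 106
px1 = 266
py1 = 254
color = 'magenta'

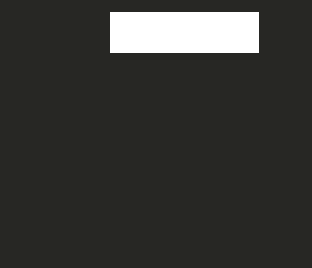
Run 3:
px0 = 110; py0 = 12; px1 = 258; py1 = 52; color = 'white'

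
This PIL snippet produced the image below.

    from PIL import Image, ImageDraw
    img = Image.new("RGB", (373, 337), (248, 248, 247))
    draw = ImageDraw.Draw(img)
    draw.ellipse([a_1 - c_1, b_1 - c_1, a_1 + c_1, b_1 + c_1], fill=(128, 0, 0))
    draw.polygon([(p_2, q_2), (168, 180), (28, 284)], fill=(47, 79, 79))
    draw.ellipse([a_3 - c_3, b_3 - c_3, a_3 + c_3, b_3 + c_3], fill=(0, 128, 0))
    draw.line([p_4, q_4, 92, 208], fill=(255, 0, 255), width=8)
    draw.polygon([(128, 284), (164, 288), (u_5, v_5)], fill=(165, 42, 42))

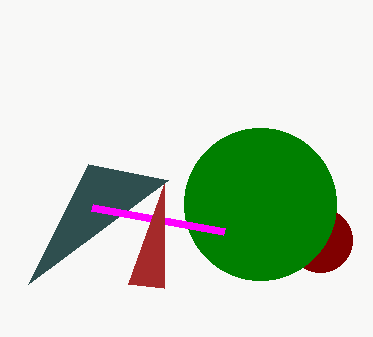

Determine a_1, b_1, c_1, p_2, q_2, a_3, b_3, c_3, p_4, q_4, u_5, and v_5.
a_1 = 320; b_1 = 240; c_1 = 32; p_2 = 88; q_2 = 164; a_3 = 260; b_3 = 204; c_3 = 76; p_4 = 224; q_4 = 232; u_5 = 164; v_5 = 184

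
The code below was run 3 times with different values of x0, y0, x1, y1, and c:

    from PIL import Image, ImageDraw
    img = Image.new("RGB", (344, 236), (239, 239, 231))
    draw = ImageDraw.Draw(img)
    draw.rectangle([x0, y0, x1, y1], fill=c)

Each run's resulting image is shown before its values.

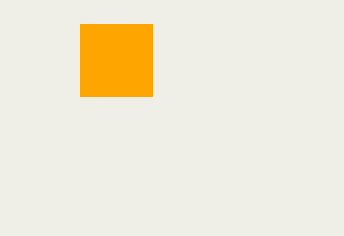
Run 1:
x0 = 80; y0 = 24; x1 = 152; y1 = 96; c = 'orange'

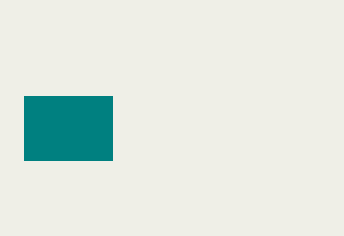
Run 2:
x0 = 24
y0 = 96
x1 = 112
y1 = 160
c = 'teal'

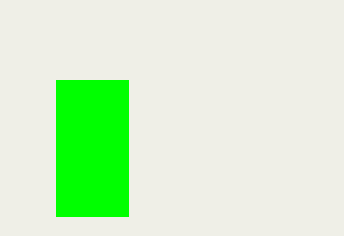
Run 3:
x0 = 56; y0 = 80; x1 = 128; y1 = 216; c = 'lime'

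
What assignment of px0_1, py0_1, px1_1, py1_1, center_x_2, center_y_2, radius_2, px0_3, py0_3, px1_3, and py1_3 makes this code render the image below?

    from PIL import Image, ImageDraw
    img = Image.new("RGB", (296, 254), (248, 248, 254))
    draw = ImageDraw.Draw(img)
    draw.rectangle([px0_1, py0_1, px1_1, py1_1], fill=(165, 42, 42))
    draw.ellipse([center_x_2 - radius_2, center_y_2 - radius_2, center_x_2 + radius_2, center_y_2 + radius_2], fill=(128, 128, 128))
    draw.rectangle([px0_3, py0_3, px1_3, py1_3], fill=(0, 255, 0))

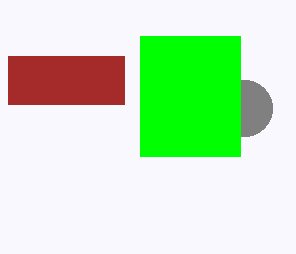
px0_1 = 8, py0_1 = 56, px1_1 = 124, py1_1 = 104, center_x_2 = 244, center_y_2 = 108, radius_2 = 28, px0_3 = 140, py0_3 = 36, px1_3 = 240, py1_3 = 156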